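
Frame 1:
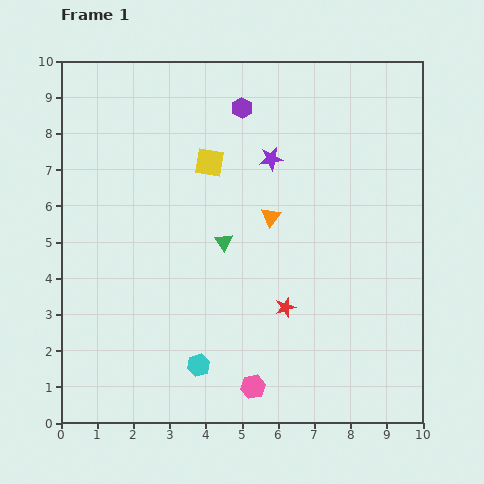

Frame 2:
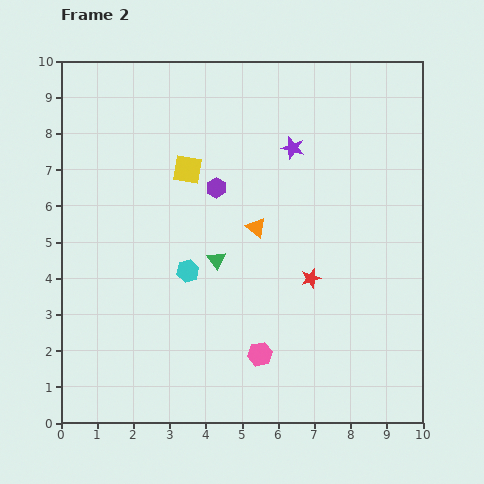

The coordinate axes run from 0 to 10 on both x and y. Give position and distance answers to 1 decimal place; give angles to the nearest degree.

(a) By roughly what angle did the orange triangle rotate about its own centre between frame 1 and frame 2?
30° counter-clockwise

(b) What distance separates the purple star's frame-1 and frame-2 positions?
0.7

The purple star moved from (5.8, 7.3) to (6.4, 7.6), a distance of √(0.6² + 0.3²) ≈ 0.7.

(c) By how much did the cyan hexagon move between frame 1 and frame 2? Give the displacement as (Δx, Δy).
(-0.3, 2.6)

The cyan hexagon was at (3.8, 1.6) in frame 1 and (3.5, 4.2) in frame 2.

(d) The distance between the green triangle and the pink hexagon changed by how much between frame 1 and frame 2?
-1.2

Distance in frame 1: 4.1. Distance in frame 2: 2.9.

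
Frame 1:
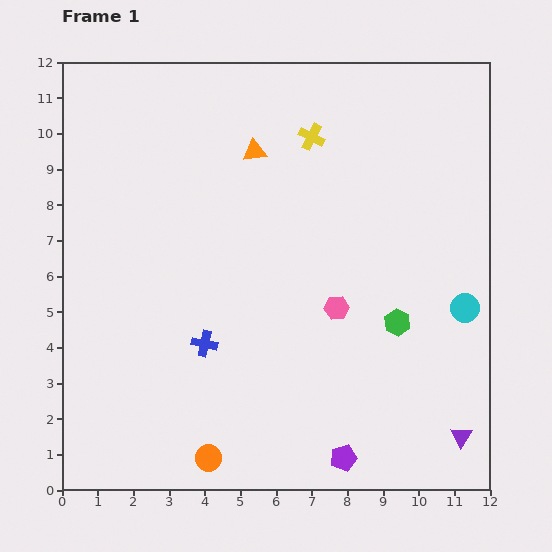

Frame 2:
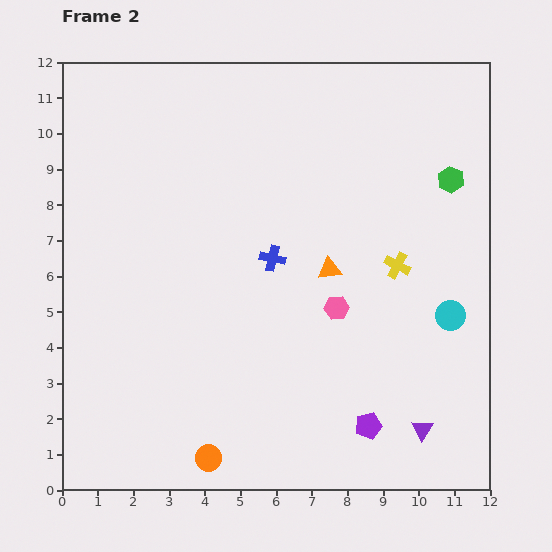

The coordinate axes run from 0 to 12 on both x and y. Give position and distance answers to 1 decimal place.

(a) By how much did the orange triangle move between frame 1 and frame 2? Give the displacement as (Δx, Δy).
(2.1, -3.3)

The orange triangle was at (5.4, 9.5) in frame 1 and (7.5, 6.2) in frame 2.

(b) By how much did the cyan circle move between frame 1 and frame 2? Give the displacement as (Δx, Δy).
(-0.4, -0.2)

The cyan circle was at (11.3, 5.1) in frame 1 and (10.9, 4.9) in frame 2.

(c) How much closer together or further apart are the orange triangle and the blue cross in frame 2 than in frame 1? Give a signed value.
-4.0

Distance in frame 1: 5.6. Distance in frame 2: 1.6.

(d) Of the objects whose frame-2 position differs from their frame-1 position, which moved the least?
the cyan circle

(moved 0.4)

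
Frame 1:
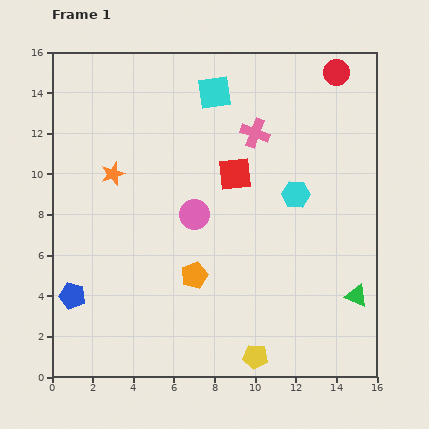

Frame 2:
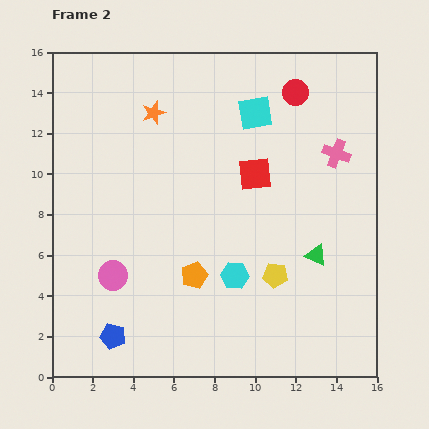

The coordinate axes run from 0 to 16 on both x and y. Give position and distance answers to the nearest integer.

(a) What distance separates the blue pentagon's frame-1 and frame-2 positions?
3

The blue pentagon moved from (1, 4) to (3, 2), a distance of √(2² + 2²) ≈ 3.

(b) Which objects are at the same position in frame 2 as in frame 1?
the orange pentagon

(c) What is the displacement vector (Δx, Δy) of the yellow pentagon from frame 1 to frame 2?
(1, 4)

The yellow pentagon was at (10, 1) in frame 1 and (11, 5) in frame 2.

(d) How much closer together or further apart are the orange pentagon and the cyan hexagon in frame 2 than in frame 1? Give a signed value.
-4

Distance in frame 1: 6. Distance in frame 2: 2.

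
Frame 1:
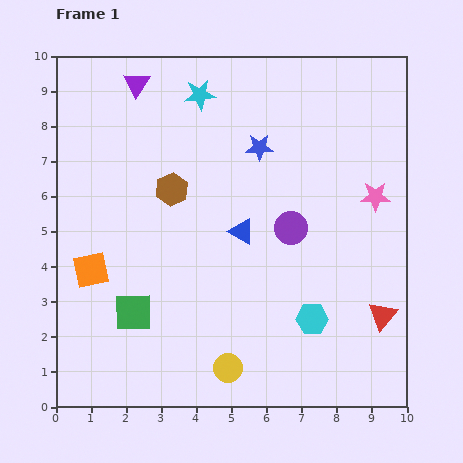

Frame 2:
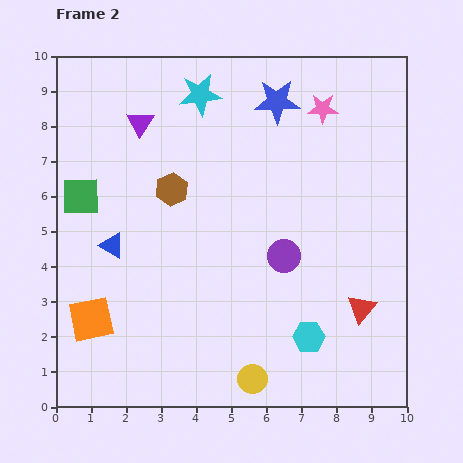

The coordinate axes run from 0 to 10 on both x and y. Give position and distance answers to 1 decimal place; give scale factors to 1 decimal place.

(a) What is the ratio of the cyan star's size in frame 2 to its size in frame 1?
1.4×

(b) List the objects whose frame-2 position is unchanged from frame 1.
the cyan star, the brown hexagon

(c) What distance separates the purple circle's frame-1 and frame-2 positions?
0.8

The purple circle moved from (6.7, 5.1) to (6.5, 4.3), a distance of √(0.2² + 0.8²) ≈ 0.8.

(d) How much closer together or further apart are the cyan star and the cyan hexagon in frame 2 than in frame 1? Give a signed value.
+0.4

Distance in frame 1: 7.2. Distance in frame 2: 7.6.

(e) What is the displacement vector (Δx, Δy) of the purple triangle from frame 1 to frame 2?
(0.1, -1.1)

The purple triangle was at (2.3, 9.2) in frame 1 and (2.4, 8.1) in frame 2.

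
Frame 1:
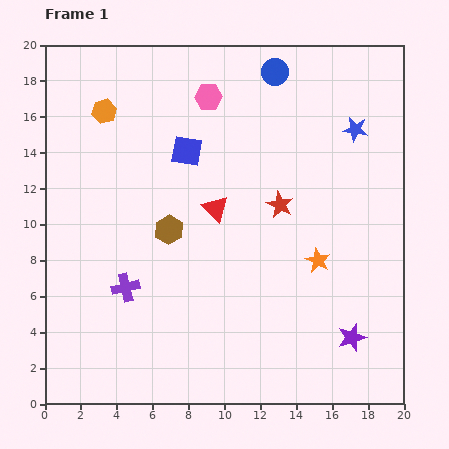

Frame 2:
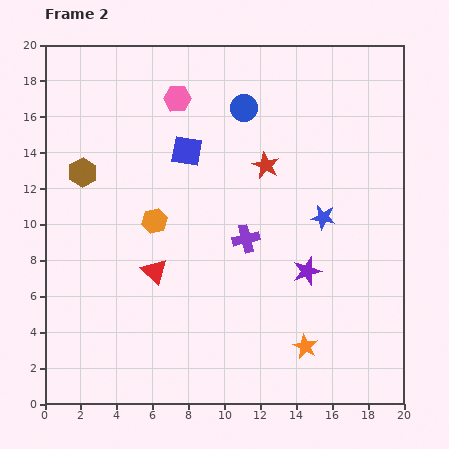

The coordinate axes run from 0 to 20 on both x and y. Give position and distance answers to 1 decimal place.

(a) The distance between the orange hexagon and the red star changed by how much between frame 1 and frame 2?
-4.2

Distance in frame 1: 11.1. Distance in frame 2: 6.9.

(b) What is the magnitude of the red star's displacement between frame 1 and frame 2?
2.3

The red star moved from (13.1, 11.1) to (12.3, 13.3), a distance of √(0.8² + 2.2²) ≈ 2.3.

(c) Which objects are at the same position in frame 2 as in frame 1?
the blue square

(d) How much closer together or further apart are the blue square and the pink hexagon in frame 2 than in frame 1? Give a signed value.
-0.3

Distance in frame 1: 3.2. Distance in frame 2: 2.9.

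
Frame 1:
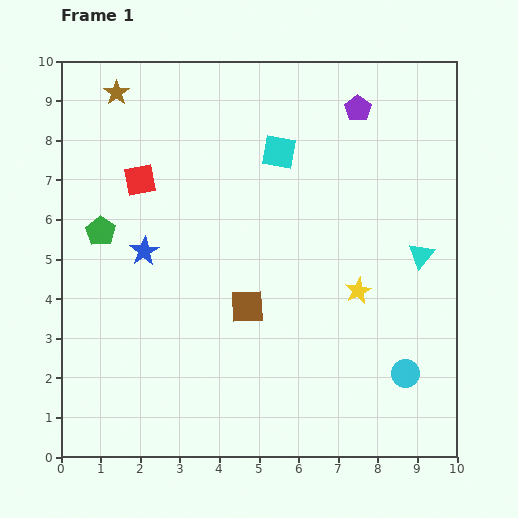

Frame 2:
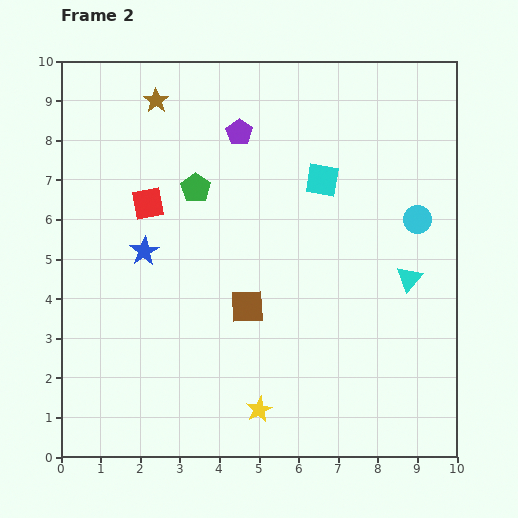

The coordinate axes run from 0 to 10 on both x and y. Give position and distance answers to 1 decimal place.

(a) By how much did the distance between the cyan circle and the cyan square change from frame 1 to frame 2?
-3.8

Distance in frame 1: 6.4. Distance in frame 2: 2.6.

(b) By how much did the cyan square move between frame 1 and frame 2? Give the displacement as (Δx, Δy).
(1.1, -0.7)

The cyan square was at (5.5, 7.7) in frame 1 and (6.6, 7.0) in frame 2.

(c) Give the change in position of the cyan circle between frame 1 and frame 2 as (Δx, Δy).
(0.3, 3.9)

The cyan circle was at (8.7, 2.1) in frame 1 and (9.0, 6.0) in frame 2.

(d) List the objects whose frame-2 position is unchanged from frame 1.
the brown square, the blue star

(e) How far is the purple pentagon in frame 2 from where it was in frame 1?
3.1

The purple pentagon moved from (7.5, 8.8) to (4.5, 8.2), a distance of √(3.0² + 0.6²) ≈ 3.1.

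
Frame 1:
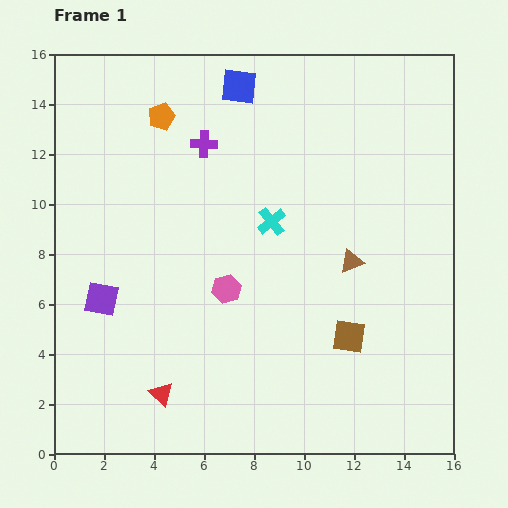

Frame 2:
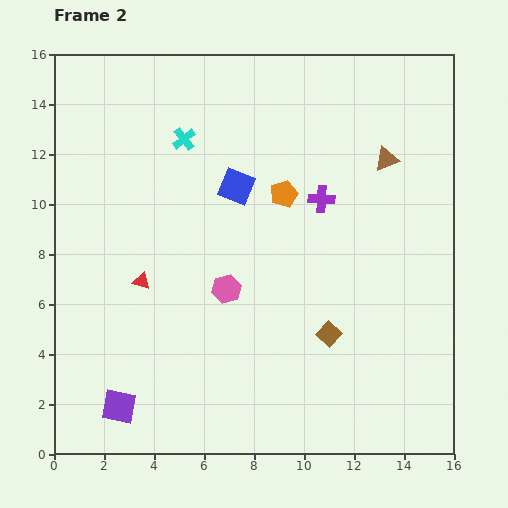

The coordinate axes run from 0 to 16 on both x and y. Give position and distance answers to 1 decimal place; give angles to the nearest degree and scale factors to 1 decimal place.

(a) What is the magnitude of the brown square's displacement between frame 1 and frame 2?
0.8

The brown square moved from (11.8, 4.7) to (11.0, 4.8), a distance of √(0.8² + 0.1²) ≈ 0.8.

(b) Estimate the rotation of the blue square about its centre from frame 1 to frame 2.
16° clockwise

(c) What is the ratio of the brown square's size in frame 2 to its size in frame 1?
0.7×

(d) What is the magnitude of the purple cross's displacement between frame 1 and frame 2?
5.2

The purple cross moved from (6.0, 12.4) to (10.7, 10.2), a distance of √(4.7² + 2.2²) ≈ 5.2.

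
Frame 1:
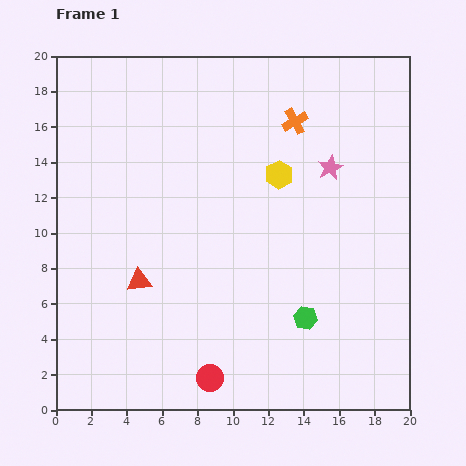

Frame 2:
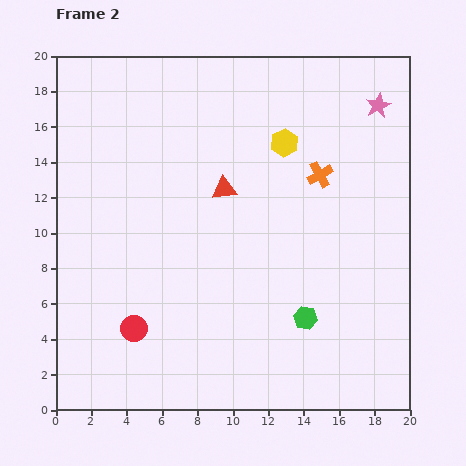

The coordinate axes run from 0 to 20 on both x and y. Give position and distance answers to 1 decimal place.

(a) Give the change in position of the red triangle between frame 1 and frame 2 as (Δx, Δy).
(4.8, 5.2)

The red triangle was at (4.7, 7.3) in frame 1 and (9.5, 12.5) in frame 2.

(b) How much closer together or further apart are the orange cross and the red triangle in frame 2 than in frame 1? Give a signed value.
-7.1

Distance in frame 1: 12.6. Distance in frame 2: 5.5.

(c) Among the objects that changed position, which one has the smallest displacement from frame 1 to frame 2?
the yellow hexagon

(moved 1.8)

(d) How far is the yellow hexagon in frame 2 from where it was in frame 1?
1.8

The yellow hexagon moved from (12.6, 13.3) to (12.9, 15.1), a distance of √(0.3² + 1.8²) ≈ 1.8.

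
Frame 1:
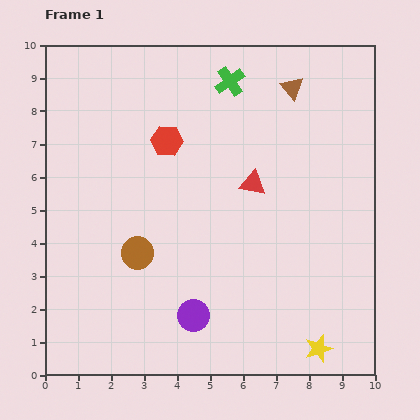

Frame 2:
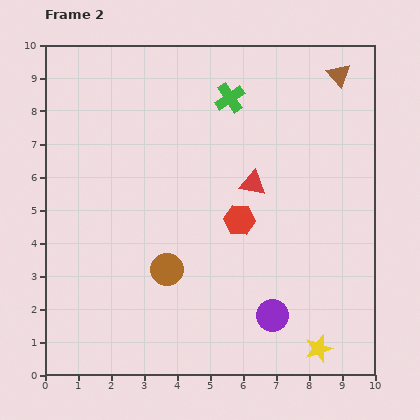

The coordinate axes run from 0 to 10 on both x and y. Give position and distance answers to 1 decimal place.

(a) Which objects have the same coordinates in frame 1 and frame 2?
the red triangle, the yellow star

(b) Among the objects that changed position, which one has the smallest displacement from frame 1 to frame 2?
the green cross

(moved 0.5)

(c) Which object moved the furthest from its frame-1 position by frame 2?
the red hexagon

(moved 3.3; next 2.4)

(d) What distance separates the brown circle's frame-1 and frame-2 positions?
1.0

The brown circle moved from (2.8, 3.7) to (3.7, 3.2), a distance of √(0.9² + 0.5²) ≈ 1.0.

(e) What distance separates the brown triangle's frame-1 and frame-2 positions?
1.5

The brown triangle moved from (7.5, 8.7) to (8.9, 9.1), a distance of √(1.4² + 0.4²) ≈ 1.5.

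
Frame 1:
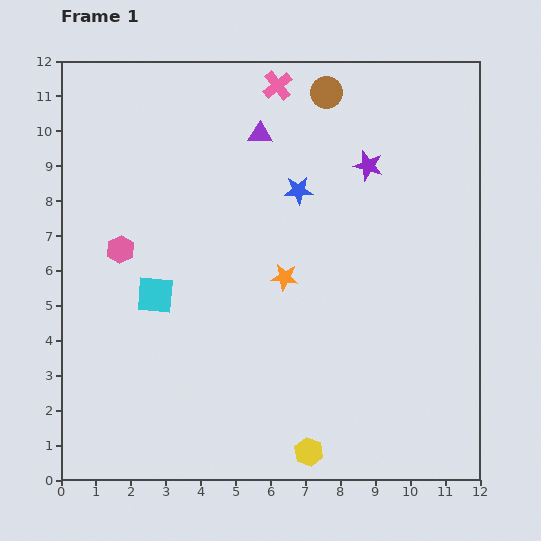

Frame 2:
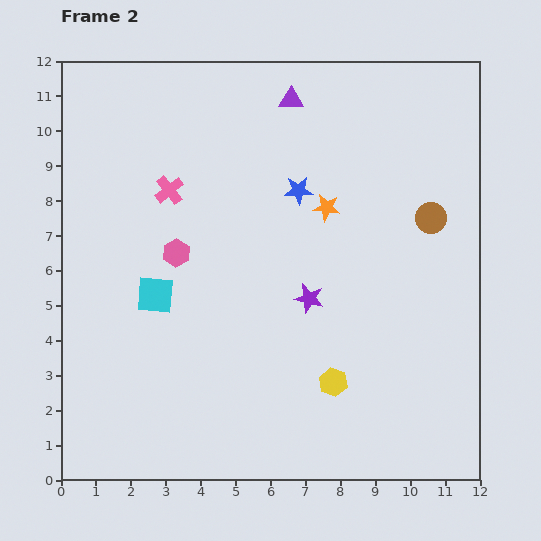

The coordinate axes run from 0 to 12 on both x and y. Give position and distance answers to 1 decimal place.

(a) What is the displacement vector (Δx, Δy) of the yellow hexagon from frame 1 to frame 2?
(0.7, 2.0)

The yellow hexagon was at (7.1, 0.8) in frame 1 and (7.8, 2.8) in frame 2.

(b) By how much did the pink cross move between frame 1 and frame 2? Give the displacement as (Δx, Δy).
(-3.1, -3.0)

The pink cross was at (6.2, 11.3) in frame 1 and (3.1, 8.3) in frame 2.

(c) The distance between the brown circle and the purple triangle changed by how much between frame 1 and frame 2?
+3.0

Distance in frame 1: 2.2. Distance in frame 2: 5.2.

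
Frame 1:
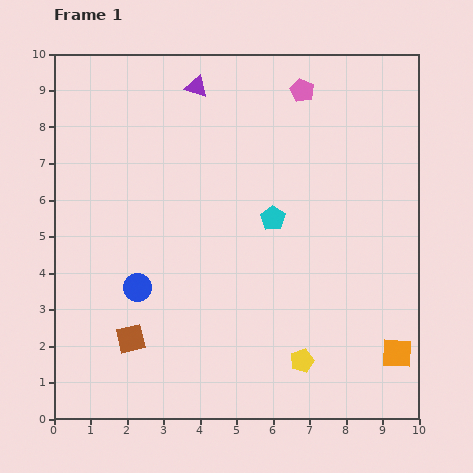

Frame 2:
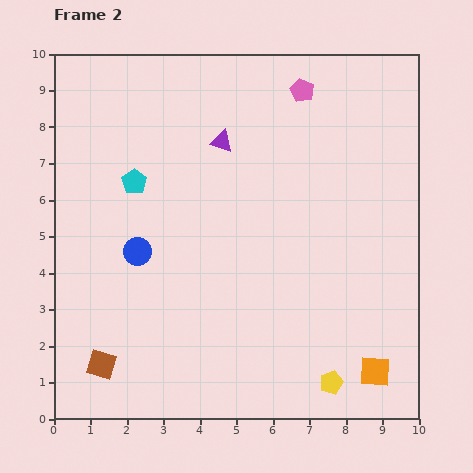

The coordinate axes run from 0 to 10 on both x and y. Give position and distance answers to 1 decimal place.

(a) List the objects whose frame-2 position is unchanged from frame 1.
the pink pentagon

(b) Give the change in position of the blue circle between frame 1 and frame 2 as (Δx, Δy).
(0.0, 1.0)

The blue circle was at (2.3, 3.6) in frame 1 and (2.3, 4.6) in frame 2.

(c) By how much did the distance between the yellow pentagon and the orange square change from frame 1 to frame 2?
-1.4

Distance in frame 1: 2.6. Distance in frame 2: 1.2.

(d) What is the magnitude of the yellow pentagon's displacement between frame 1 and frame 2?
1.0

The yellow pentagon moved from (6.8, 1.6) to (7.6, 1.0), a distance of √(0.8² + 0.6²) ≈ 1.0.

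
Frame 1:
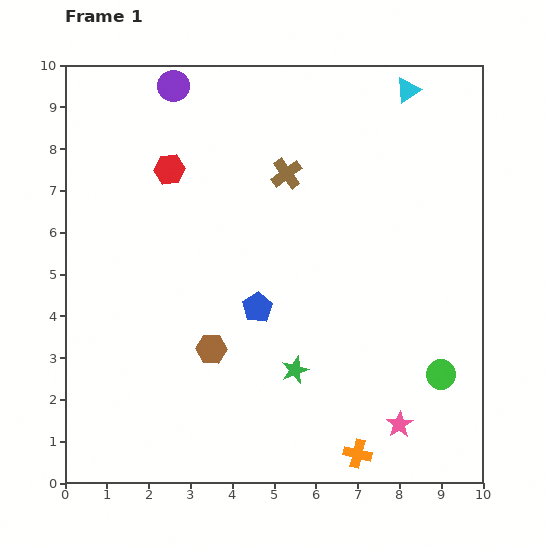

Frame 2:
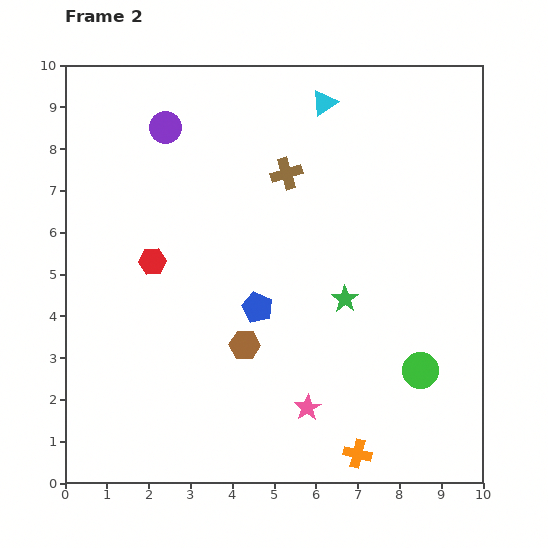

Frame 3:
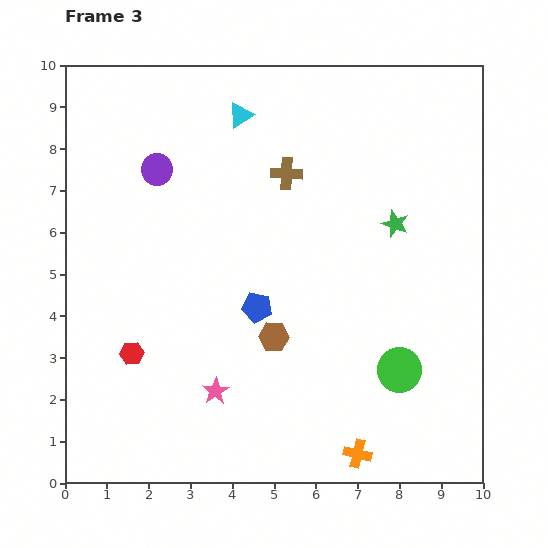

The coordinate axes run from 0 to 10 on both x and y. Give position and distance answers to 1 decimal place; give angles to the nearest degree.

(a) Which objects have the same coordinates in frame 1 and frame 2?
the brown cross, the blue pentagon, the orange cross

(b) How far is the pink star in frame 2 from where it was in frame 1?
2.2

The pink star moved from (8.0, 1.4) to (5.8, 1.8), a distance of √(2.2² + 0.4²) ≈ 2.2.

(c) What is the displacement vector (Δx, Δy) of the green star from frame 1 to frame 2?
(1.2, 1.7)

The green star was at (5.5, 2.7) in frame 1 and (6.7, 4.4) in frame 2.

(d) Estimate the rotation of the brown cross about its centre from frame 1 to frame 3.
38° clockwise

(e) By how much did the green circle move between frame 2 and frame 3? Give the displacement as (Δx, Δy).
(-0.5, 0.0)

The green circle was at (8.5, 2.7) in frame 2 and (8.0, 2.7) in frame 3.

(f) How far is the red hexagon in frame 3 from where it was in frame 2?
2.3

The red hexagon moved from (2.1, 5.3) to (1.6, 3.1), a distance of √(0.5² + 2.2²) ≈ 2.3.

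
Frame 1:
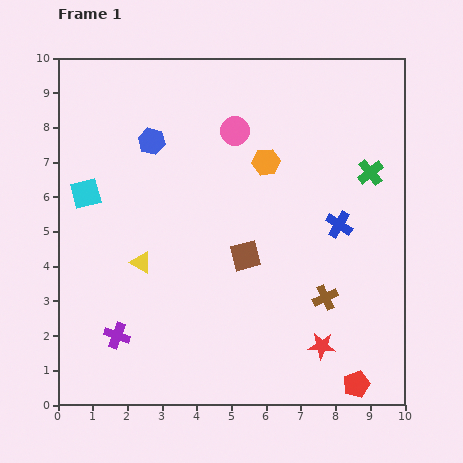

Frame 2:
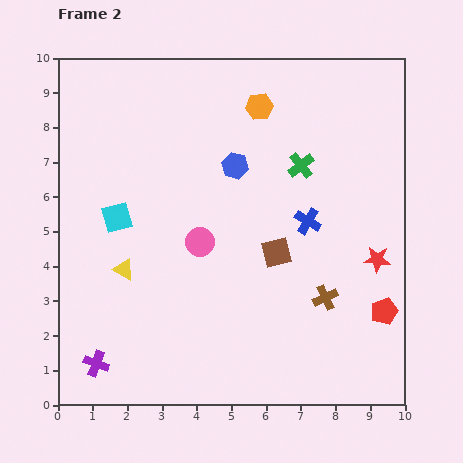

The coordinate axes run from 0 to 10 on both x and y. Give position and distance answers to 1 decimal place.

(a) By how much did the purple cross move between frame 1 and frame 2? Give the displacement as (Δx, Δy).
(-0.6, -0.8)

The purple cross was at (1.7, 2.0) in frame 1 and (1.1, 1.2) in frame 2.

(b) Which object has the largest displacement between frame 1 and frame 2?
the pink circle

(moved 3.4; next 3.0)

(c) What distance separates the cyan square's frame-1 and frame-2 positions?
1.1

The cyan square moved from (0.8, 6.1) to (1.7, 5.4), a distance of √(0.9² + 0.7²) ≈ 1.1.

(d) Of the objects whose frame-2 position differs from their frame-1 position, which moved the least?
the yellow triangle

(moved 0.5)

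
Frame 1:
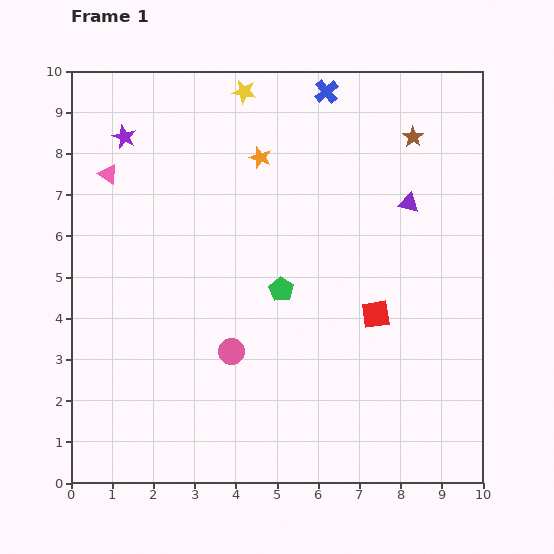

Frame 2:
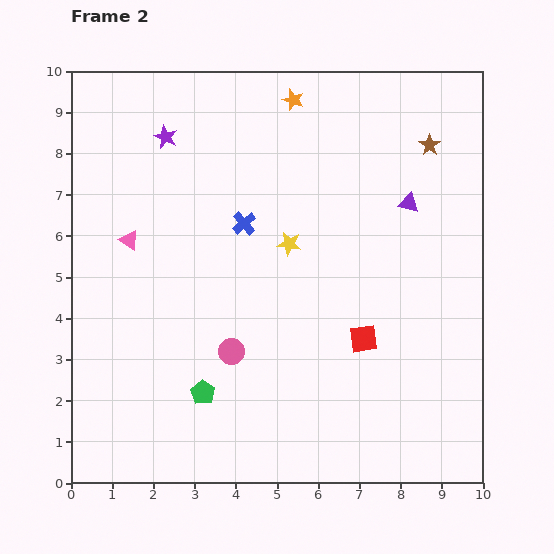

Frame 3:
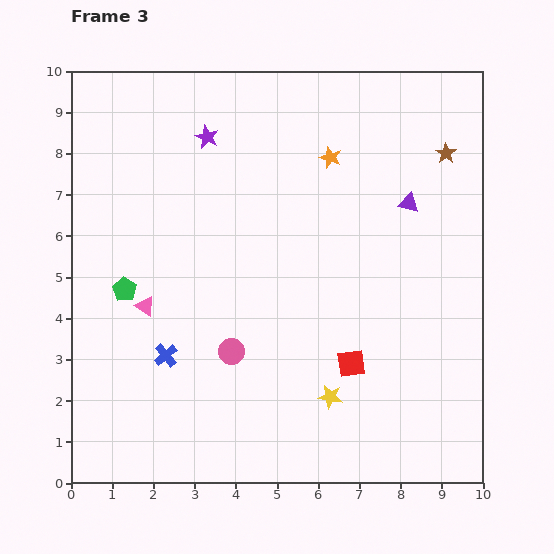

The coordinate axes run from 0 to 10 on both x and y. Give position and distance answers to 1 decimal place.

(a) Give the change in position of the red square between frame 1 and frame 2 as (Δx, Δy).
(-0.3, -0.6)

The red square was at (7.4, 4.1) in frame 1 and (7.1, 3.5) in frame 2.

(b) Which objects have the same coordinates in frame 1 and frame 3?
the pink circle, the purple triangle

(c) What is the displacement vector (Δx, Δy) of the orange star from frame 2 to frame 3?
(0.9, -1.4)

The orange star was at (5.4, 9.3) in frame 2 and (6.3, 7.9) in frame 3.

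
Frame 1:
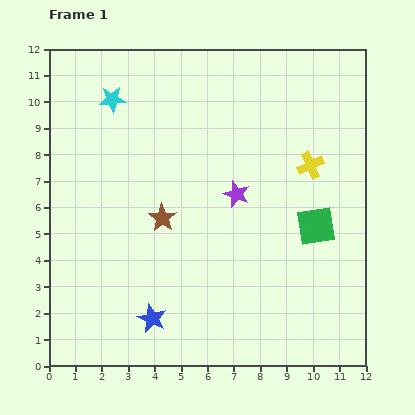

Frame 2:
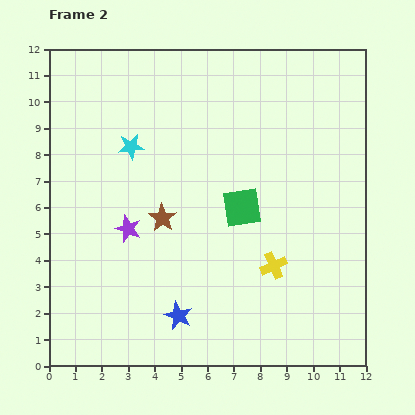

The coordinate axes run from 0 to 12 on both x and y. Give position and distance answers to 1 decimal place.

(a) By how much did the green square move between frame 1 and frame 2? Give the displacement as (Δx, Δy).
(-2.8, 0.7)

The green square was at (10.1, 5.3) in frame 1 and (7.3, 6.0) in frame 2.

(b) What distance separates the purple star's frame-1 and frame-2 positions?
4.3

The purple star moved from (7.1, 6.5) to (3.0, 5.2), a distance of √(4.1² + 1.3²) ≈ 4.3.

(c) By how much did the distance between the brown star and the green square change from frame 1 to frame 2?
-2.8

Distance in frame 1: 5.8. Distance in frame 2: 3.0.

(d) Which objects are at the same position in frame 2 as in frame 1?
the brown star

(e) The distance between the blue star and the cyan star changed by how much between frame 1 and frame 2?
-1.8

Distance in frame 1: 8.4. Distance in frame 2: 6.6.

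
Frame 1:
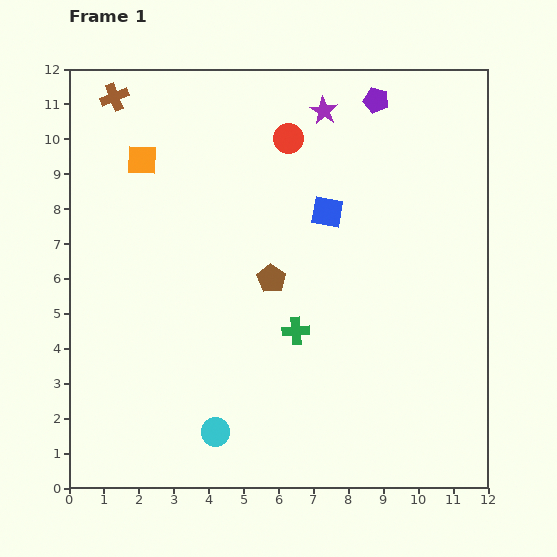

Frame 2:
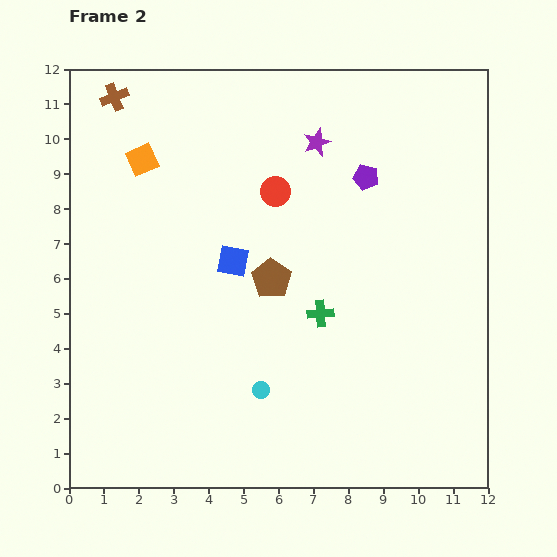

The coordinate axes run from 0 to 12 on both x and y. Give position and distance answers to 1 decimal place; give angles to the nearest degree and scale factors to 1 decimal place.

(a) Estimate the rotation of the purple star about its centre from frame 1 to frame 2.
21° clockwise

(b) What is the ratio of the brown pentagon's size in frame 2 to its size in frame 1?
1.4×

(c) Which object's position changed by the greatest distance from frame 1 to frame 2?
the blue square

(moved 3.0; next 2.2)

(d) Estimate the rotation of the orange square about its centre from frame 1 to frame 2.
26° counter-clockwise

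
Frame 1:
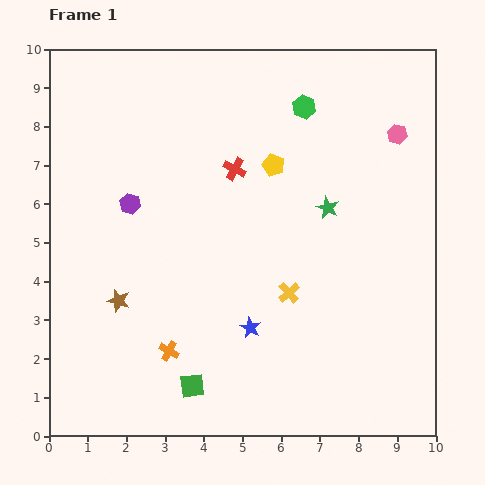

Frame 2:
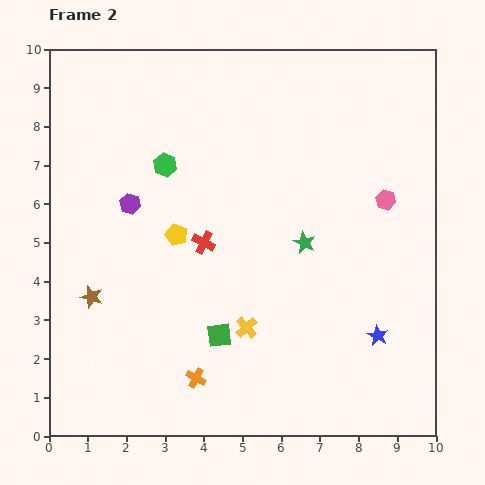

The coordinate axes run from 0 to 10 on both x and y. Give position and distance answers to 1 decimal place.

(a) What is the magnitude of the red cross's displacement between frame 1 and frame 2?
2.1

The red cross moved from (4.8, 6.9) to (4.0, 5.0), a distance of √(0.8² + 1.9²) ≈ 2.1.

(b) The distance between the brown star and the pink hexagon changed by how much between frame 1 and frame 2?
-0.4

Distance in frame 1: 8.4. Distance in frame 2: 8.0.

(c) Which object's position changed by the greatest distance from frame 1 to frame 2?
the green hexagon

(moved 3.9; next 3.3)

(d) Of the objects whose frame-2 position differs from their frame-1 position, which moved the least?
the brown star

(moved 0.7)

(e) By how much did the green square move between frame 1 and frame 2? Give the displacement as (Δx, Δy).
(0.7, 1.3)

The green square was at (3.7, 1.3) in frame 1 and (4.4, 2.6) in frame 2.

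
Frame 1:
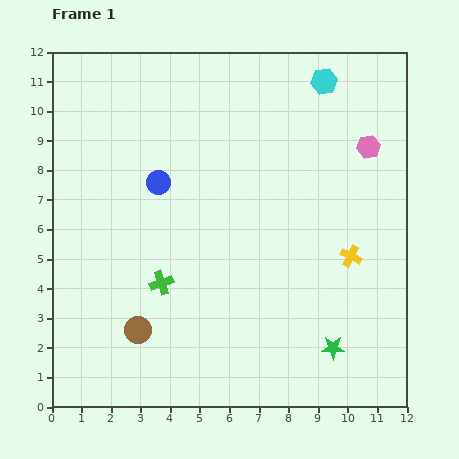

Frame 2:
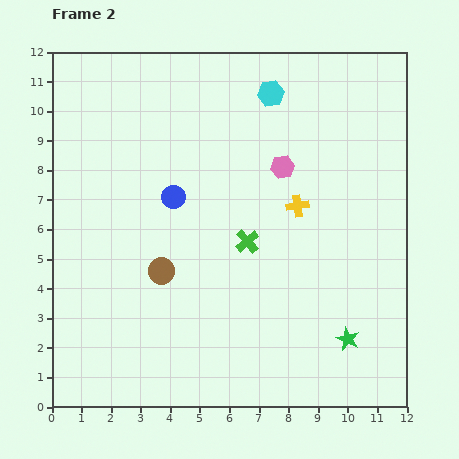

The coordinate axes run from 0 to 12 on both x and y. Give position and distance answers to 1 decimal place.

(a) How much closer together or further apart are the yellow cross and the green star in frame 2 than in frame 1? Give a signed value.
+1.6

Distance in frame 1: 3.2. Distance in frame 2: 4.8.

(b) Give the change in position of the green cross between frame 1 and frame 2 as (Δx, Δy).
(2.9, 1.4)

The green cross was at (3.7, 4.2) in frame 1 and (6.6, 5.6) in frame 2.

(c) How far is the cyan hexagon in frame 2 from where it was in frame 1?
1.8

The cyan hexagon moved from (9.2, 11.0) to (7.4, 10.6), a distance of √(1.8² + 0.4²) ≈ 1.8.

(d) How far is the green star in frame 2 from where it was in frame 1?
0.6

The green star moved from (9.5, 2.0) to (10.0, 2.3), a distance of √(0.5² + 0.3²) ≈ 0.6.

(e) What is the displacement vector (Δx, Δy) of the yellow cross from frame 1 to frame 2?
(-1.8, 1.7)

The yellow cross was at (10.1, 5.1) in frame 1 and (8.3, 6.8) in frame 2.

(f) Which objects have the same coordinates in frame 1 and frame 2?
none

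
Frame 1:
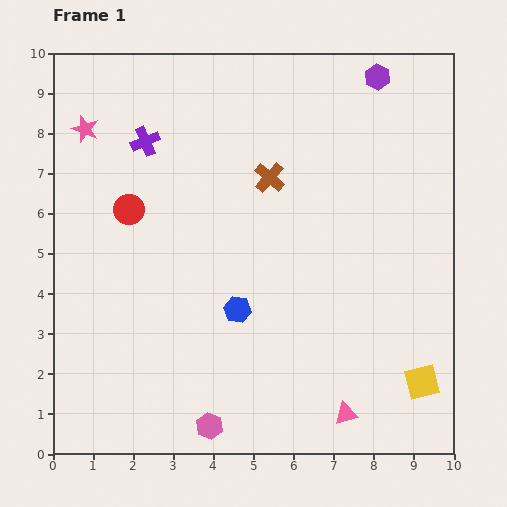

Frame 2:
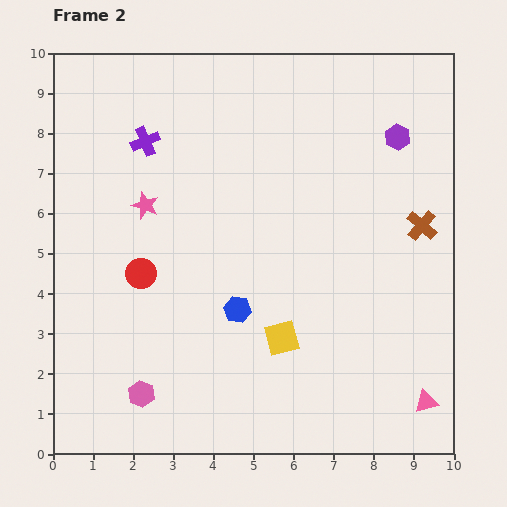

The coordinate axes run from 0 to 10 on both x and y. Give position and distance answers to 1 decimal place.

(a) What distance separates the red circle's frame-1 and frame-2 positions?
1.6

The red circle moved from (1.9, 6.1) to (2.2, 4.5), a distance of √(0.3² + 1.6²) ≈ 1.6.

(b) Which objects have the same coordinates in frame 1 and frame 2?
the blue hexagon, the purple cross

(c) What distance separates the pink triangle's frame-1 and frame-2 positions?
2.0

The pink triangle moved from (7.3, 1.0) to (9.3, 1.3), a distance of √(2.0² + 0.3²) ≈ 2.0.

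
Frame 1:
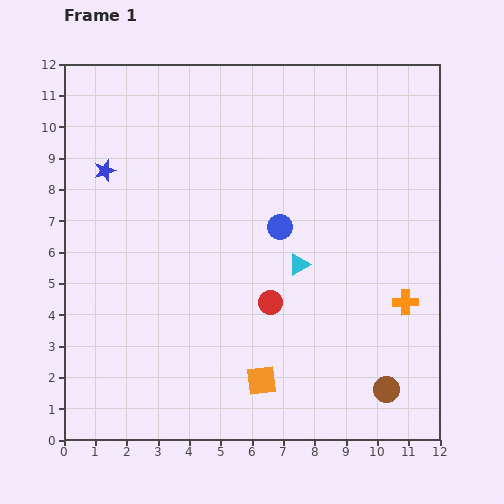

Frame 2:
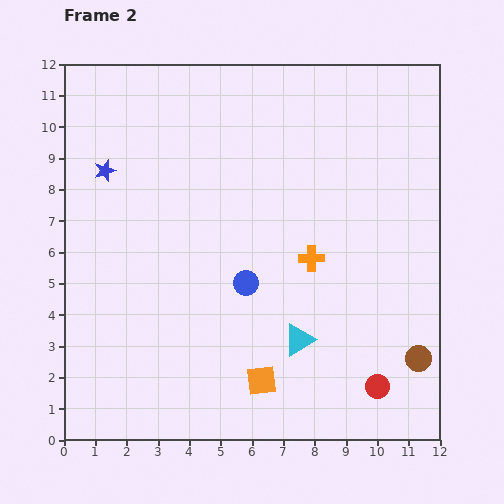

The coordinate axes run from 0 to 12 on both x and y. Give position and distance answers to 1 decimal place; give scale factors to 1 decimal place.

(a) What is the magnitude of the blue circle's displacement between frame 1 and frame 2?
2.1

The blue circle moved from (6.9, 6.8) to (5.8, 5.0), a distance of √(1.1² + 1.8²) ≈ 2.1.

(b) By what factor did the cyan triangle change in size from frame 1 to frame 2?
1.5×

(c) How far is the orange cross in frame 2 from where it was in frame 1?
3.3

The orange cross moved from (10.9, 4.4) to (7.9, 5.8), a distance of √(3.0² + 1.4²) ≈ 3.3.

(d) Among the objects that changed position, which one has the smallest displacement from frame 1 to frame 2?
the brown circle

(moved 1.4)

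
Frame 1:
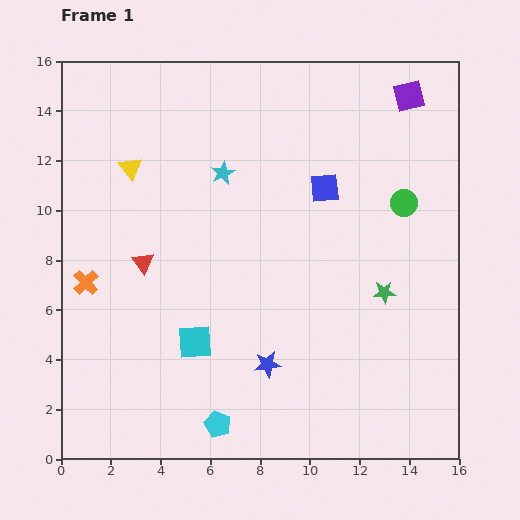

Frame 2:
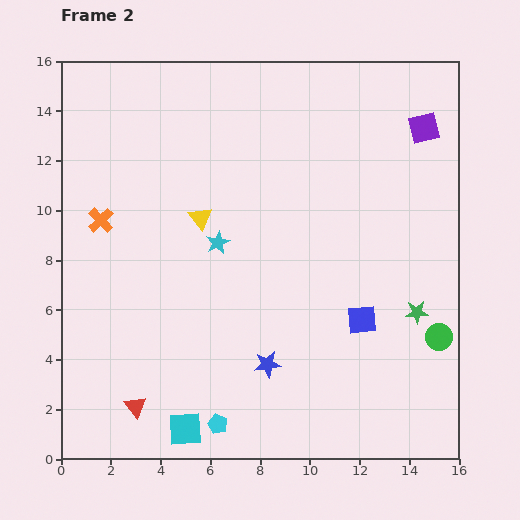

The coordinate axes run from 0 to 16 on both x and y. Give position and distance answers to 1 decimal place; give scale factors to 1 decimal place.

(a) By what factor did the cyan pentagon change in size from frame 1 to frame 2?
0.7×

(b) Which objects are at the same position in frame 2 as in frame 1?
the cyan pentagon, the blue star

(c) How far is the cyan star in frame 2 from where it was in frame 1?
2.8

The cyan star moved from (6.5, 11.5) to (6.3, 8.7), a distance of √(0.2² + 2.8²) ≈ 2.8.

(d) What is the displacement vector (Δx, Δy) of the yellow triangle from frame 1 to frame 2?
(2.8, -2.0)

The yellow triangle was at (2.8, 11.7) in frame 1 and (5.6, 9.7) in frame 2.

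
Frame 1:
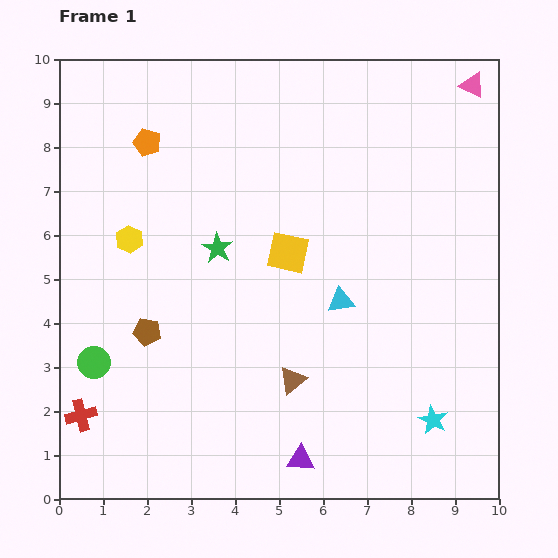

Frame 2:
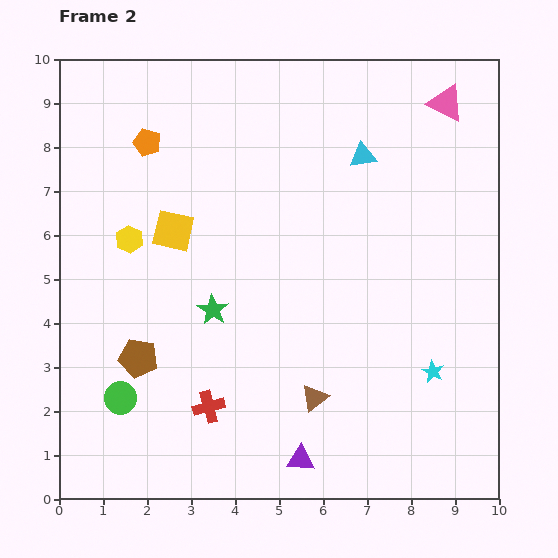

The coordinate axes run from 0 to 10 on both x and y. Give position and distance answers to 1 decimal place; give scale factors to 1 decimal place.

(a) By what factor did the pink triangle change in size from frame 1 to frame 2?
1.5×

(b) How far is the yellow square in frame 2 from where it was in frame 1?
2.6

The yellow square moved from (5.2, 5.6) to (2.6, 6.1), a distance of √(2.6² + 0.5²) ≈ 2.6.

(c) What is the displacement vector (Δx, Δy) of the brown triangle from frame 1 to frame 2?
(0.5, -0.4)

The brown triangle was at (5.3, 2.7) in frame 1 and (5.8, 2.3) in frame 2.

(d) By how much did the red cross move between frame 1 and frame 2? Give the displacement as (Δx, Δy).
(2.9, 0.2)

The red cross was at (0.5, 1.9) in frame 1 and (3.4, 2.1) in frame 2.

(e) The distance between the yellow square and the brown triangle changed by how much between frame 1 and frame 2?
+2.1

Distance in frame 1: 2.9. Distance in frame 2: 5.0.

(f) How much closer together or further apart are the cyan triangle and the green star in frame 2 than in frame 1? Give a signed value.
+1.9

Distance in frame 1: 3.0. Distance in frame 2: 4.9.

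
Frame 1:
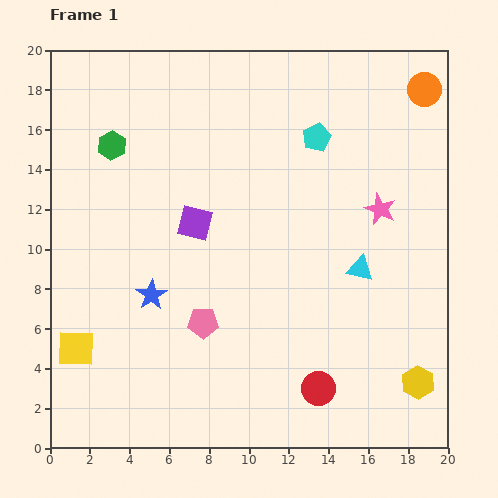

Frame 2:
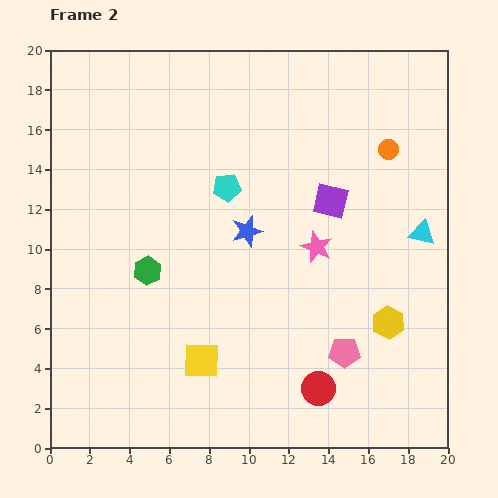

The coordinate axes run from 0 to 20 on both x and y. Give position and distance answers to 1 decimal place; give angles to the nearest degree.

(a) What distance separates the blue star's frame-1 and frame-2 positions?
5.8

The blue star moved from (5.1, 7.7) to (9.9, 10.9), a distance of √(4.8² + 3.2²) ≈ 5.8.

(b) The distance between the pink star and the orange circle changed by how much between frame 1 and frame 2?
-0.3

Distance in frame 1: 6.4. Distance in frame 2: 6.1.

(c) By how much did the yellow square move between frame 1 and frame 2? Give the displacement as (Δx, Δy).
(6.3, -0.6)

The yellow square was at (1.3, 5.0) in frame 1 and (7.6, 4.4) in frame 2.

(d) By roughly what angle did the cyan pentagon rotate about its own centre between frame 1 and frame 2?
19° clockwise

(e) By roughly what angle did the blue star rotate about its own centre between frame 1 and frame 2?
17° clockwise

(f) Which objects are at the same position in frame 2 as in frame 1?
the red circle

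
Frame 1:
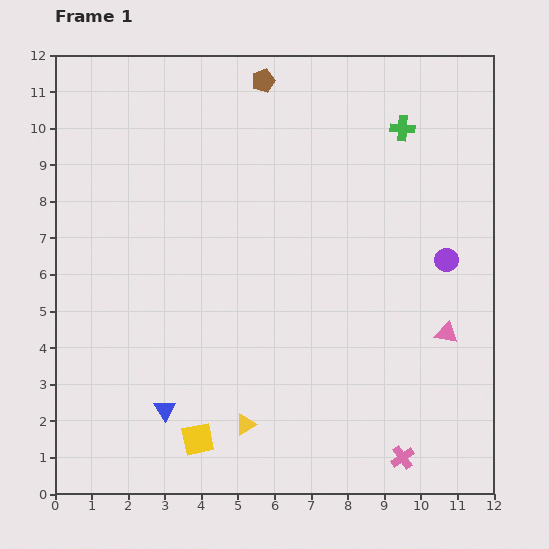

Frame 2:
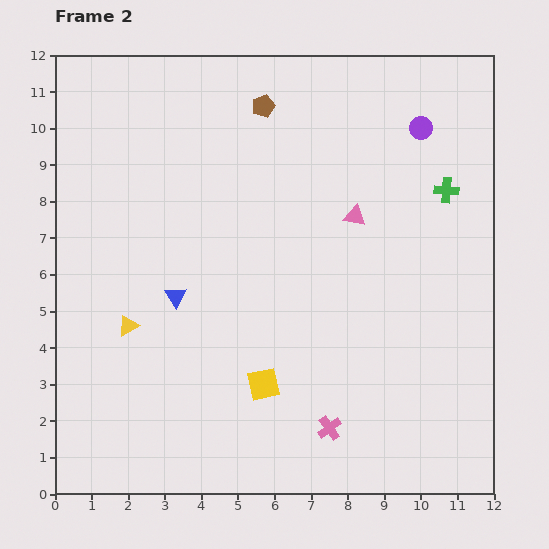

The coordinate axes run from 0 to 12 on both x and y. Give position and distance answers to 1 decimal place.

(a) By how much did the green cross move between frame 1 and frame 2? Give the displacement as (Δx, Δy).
(1.2, -1.7)

The green cross was at (9.5, 10.0) in frame 1 and (10.7, 8.3) in frame 2.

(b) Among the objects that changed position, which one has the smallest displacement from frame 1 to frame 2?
the brown pentagon

(moved 0.7)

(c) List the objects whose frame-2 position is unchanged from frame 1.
none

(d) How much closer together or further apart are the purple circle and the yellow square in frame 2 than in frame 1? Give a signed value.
-0.2

Distance in frame 1: 8.4. Distance in frame 2: 8.2.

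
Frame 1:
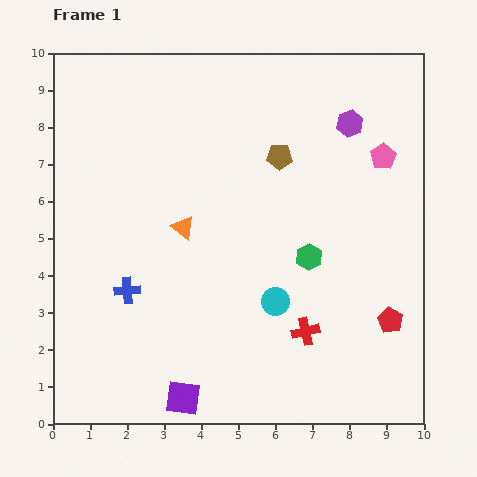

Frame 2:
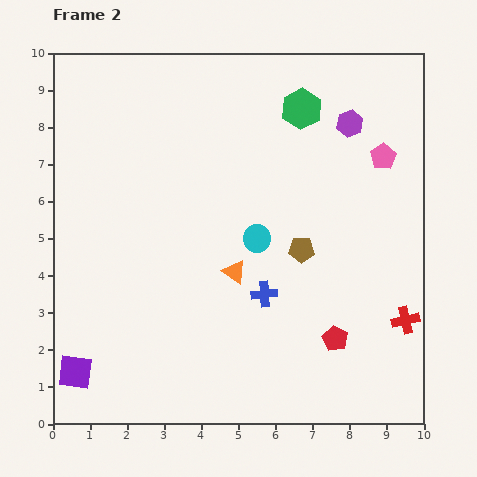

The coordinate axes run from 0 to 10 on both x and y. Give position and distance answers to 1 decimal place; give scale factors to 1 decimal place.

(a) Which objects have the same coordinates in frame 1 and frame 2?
the pink pentagon, the purple hexagon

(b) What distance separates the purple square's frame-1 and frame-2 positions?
3.0

The purple square moved from (3.5, 0.7) to (0.6, 1.4), a distance of √(2.9² + 0.7²) ≈ 3.0.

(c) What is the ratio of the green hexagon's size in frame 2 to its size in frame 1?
1.5×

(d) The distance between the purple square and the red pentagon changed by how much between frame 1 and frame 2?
+1.1

Distance in frame 1: 6.0. Distance in frame 2: 7.1.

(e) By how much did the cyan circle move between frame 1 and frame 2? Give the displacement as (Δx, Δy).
(-0.5, 1.7)

The cyan circle was at (6.0, 3.3) in frame 1 and (5.5, 5.0) in frame 2.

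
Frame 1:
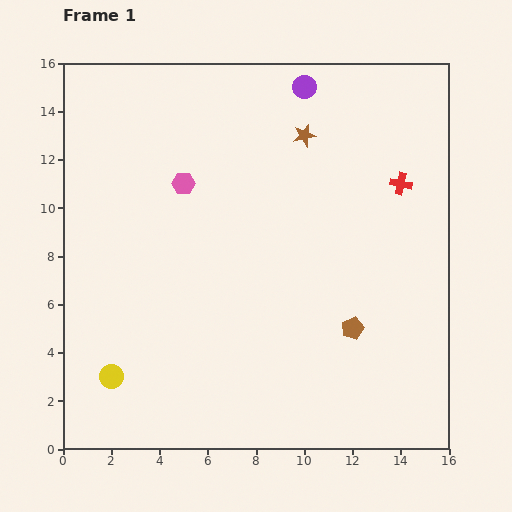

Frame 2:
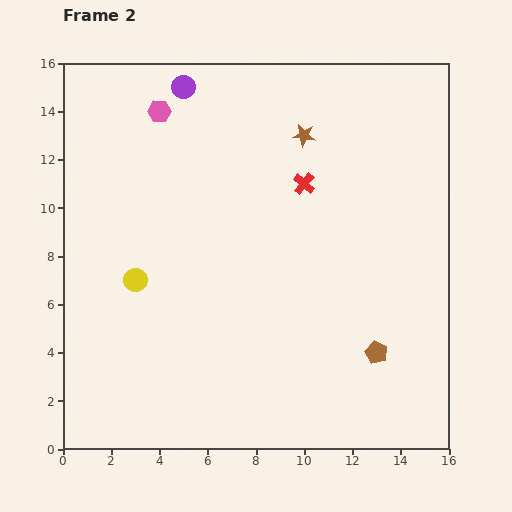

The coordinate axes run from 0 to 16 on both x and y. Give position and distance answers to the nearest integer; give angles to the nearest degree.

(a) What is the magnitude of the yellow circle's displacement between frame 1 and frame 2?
4

The yellow circle moved from (2, 3) to (3, 7), a distance of √(1² + 4²) ≈ 4.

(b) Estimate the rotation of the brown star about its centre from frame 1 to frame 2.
20° clockwise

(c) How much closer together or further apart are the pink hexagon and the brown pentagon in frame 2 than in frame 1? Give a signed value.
+4

Distance in frame 1: 9. Distance in frame 2: 13.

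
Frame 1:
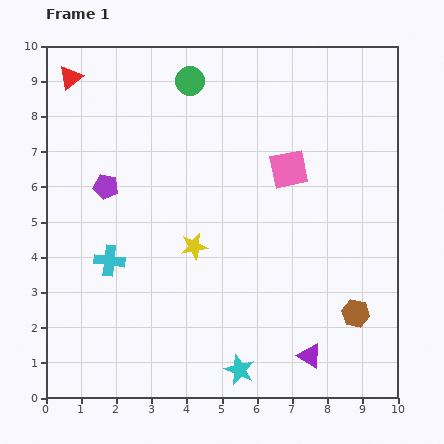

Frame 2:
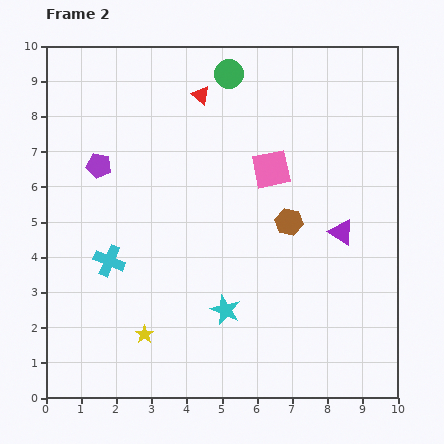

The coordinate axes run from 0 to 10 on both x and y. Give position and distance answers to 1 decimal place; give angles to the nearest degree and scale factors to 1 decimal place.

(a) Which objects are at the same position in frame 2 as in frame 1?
the cyan cross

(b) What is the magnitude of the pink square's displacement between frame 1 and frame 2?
0.5

The pink square moved from (6.9, 6.5) to (6.4, 6.5), a distance of √(0.5² + 0.0²) ≈ 0.5.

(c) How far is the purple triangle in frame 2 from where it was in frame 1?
3.6

The purple triangle moved from (7.5, 1.2) to (8.4, 4.7), a distance of √(0.9² + 3.5²) ≈ 3.6.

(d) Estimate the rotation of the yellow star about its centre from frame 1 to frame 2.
25° counter-clockwise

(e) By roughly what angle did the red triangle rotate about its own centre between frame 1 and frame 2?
41° counter-clockwise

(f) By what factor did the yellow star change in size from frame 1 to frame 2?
0.7×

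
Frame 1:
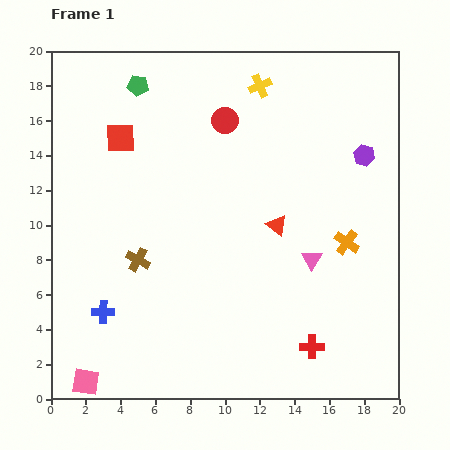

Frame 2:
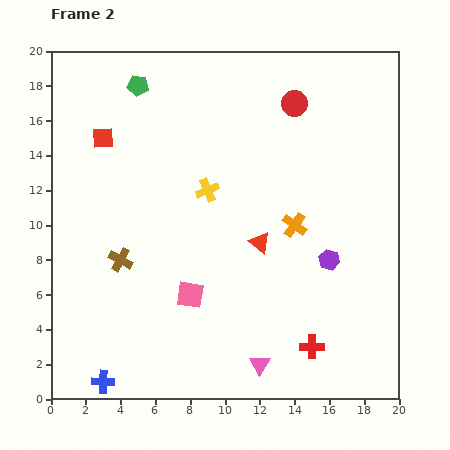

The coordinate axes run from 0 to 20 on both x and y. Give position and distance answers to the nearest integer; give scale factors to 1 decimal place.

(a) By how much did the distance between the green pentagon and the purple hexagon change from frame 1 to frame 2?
+1

Distance in frame 1: 14. Distance in frame 2: 15.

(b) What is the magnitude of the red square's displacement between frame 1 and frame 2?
1

The red square moved from (4, 15) to (3, 15), a distance of √(1² + 0²) ≈ 1.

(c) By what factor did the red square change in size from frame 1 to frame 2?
0.7×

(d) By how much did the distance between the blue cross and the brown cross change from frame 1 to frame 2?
+3

Distance in frame 1: 4. Distance in frame 2: 7.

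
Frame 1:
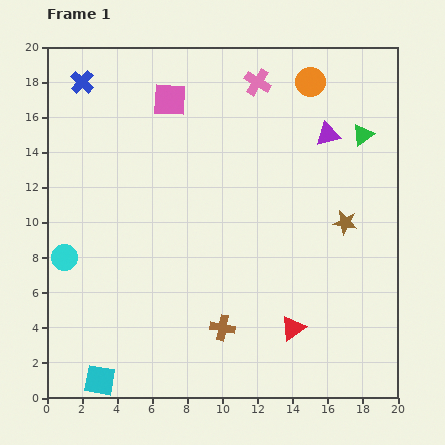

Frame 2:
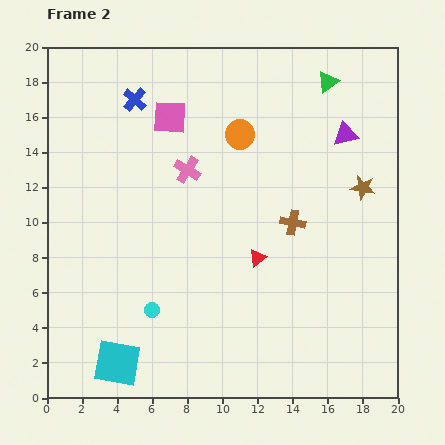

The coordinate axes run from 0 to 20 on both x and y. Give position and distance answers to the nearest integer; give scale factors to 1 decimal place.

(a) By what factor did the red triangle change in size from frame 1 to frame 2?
0.7×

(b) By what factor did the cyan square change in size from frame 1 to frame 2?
1.5×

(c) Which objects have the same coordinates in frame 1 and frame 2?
none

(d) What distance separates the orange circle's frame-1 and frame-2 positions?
5

The orange circle moved from (15, 18) to (11, 15), a distance of √(4² + 3²) ≈ 5.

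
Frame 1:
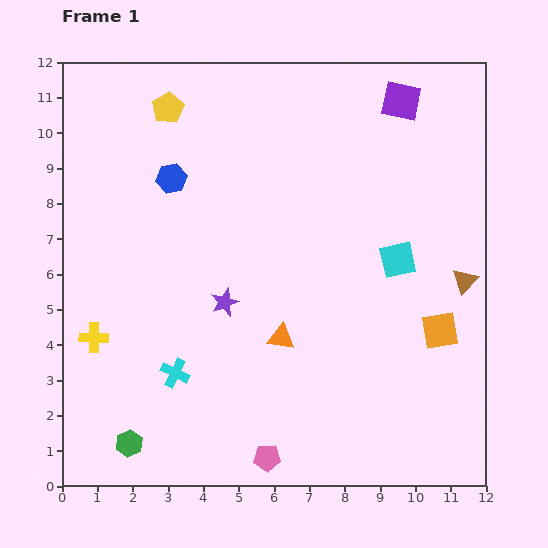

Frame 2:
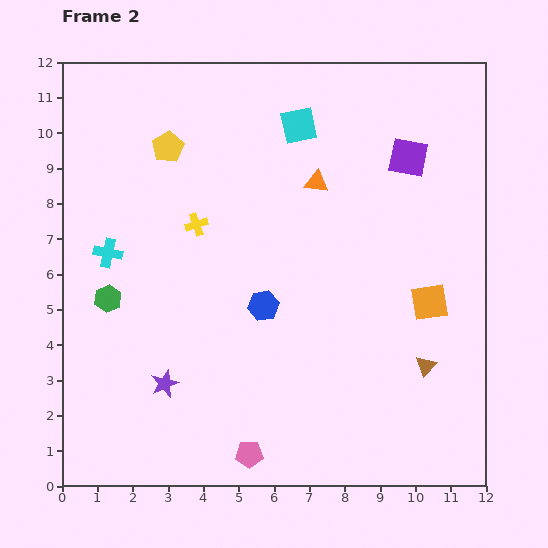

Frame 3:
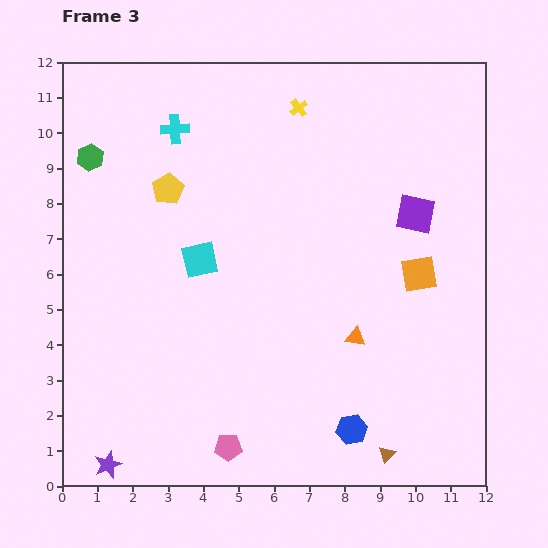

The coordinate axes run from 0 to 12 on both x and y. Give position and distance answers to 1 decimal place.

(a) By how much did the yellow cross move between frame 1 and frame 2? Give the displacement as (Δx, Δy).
(2.9, 3.2)

The yellow cross was at (0.9, 4.2) in frame 1 and (3.8, 7.4) in frame 2.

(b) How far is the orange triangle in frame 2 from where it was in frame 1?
4.5

The orange triangle moved from (6.2, 4.2) to (7.2, 8.6), a distance of √(1.0² + 4.4²) ≈ 4.5.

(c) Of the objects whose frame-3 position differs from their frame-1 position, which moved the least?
the pink pentagon

(moved 1.1)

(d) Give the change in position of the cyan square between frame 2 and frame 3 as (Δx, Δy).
(-2.8, -3.8)

The cyan square was at (6.7, 10.2) in frame 2 and (3.9, 6.4) in frame 3.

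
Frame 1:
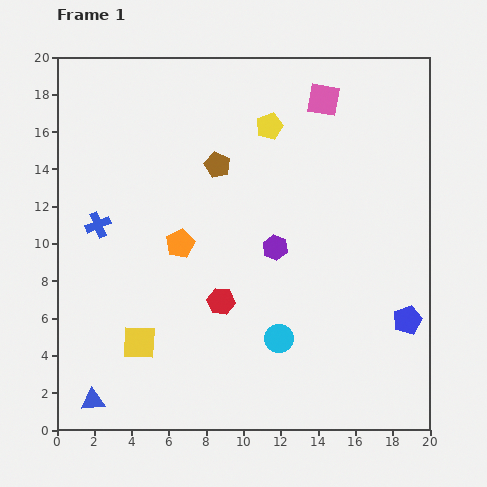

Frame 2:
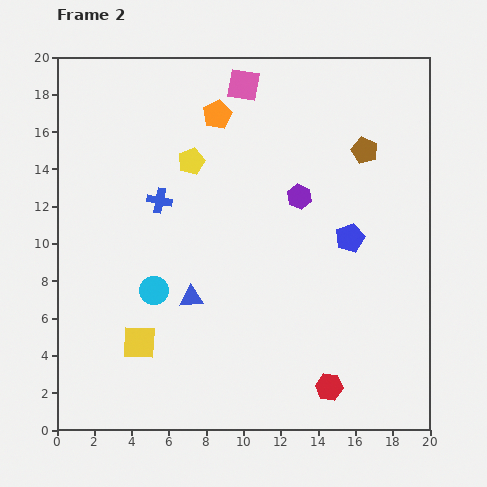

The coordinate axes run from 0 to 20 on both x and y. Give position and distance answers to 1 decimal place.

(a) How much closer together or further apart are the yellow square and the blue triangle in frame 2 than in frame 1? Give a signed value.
-0.3

Distance in frame 1: 4.0. Distance in frame 2: 3.7.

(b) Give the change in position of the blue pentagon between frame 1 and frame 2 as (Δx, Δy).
(-3.1, 4.4)

The blue pentagon was at (18.8, 5.9) in frame 1 and (15.7, 10.3) in frame 2.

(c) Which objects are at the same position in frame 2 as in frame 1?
the yellow square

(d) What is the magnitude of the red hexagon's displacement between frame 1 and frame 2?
7.4

The red hexagon moved from (8.8, 6.9) to (14.6, 2.3), a distance of √(5.8² + 4.6²) ≈ 7.4.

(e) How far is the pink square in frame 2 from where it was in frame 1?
4.4

The pink square moved from (14.3, 17.7) to (10.0, 18.5), a distance of √(4.3² + 0.8²) ≈ 4.4.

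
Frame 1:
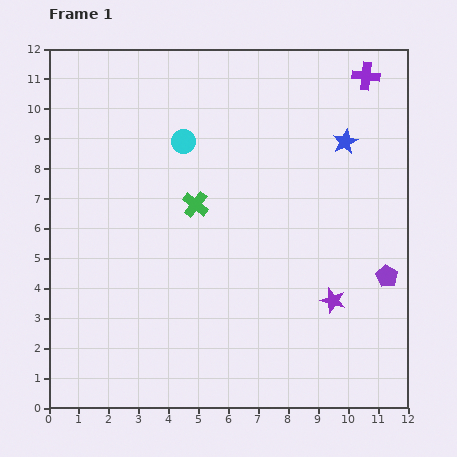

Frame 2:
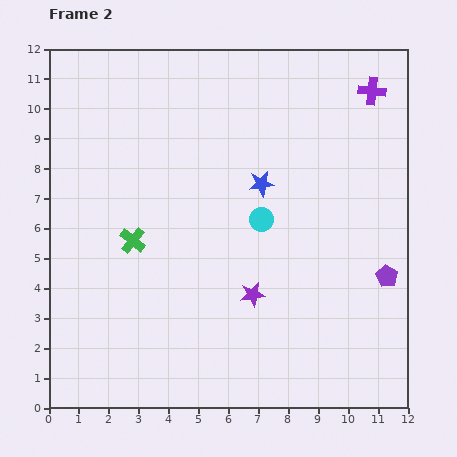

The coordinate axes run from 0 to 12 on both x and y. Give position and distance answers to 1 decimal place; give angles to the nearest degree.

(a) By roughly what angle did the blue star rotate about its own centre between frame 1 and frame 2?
18° clockwise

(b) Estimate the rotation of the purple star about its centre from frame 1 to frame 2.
27° counter-clockwise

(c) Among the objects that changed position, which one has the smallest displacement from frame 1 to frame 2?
the purple cross

(moved 0.5)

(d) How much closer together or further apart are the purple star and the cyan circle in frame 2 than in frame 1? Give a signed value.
-4.8

Distance in frame 1: 7.3. Distance in frame 2: 2.5.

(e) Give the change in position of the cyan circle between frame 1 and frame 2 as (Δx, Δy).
(2.6, -2.6)

The cyan circle was at (4.5, 8.9) in frame 1 and (7.1, 6.3) in frame 2.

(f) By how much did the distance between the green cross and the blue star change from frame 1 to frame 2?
-0.7

Distance in frame 1: 5.4. Distance in frame 2: 4.7.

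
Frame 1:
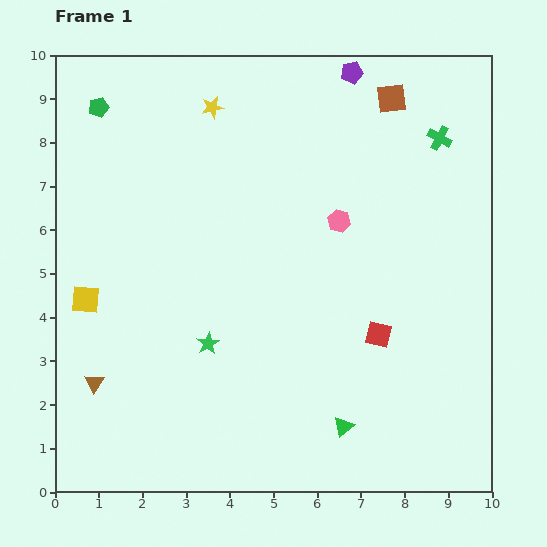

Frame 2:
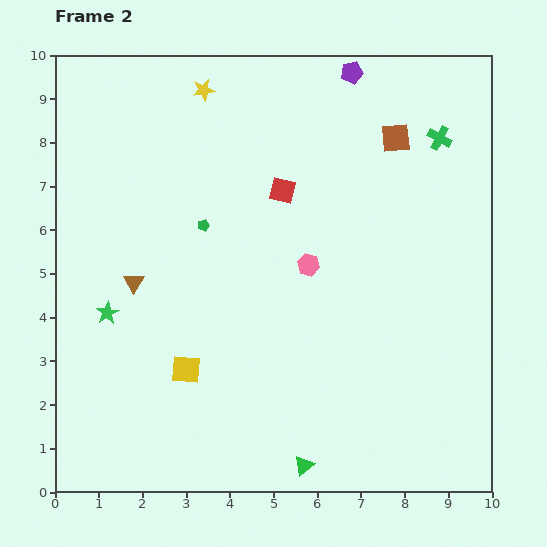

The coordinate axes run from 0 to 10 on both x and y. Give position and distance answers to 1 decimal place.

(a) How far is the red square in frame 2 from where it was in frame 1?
4.0

The red square moved from (7.4, 3.6) to (5.2, 6.9), a distance of √(2.2² + 3.3²) ≈ 4.0.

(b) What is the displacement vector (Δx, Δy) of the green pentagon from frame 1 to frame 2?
(2.4, -2.7)

The green pentagon was at (1.0, 8.8) in frame 1 and (3.4, 6.1) in frame 2.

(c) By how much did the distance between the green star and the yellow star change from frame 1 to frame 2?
+0.2

Distance in frame 1: 5.4. Distance in frame 2: 5.6.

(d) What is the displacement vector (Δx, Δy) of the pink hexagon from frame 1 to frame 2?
(-0.7, -1.0)

The pink hexagon was at (6.5, 6.2) in frame 1 and (5.8, 5.2) in frame 2.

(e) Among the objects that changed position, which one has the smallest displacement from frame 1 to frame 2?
the yellow star

(moved 0.4)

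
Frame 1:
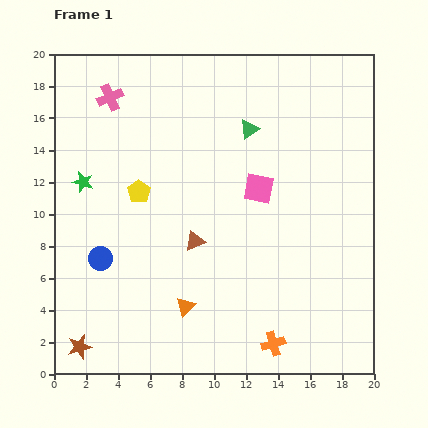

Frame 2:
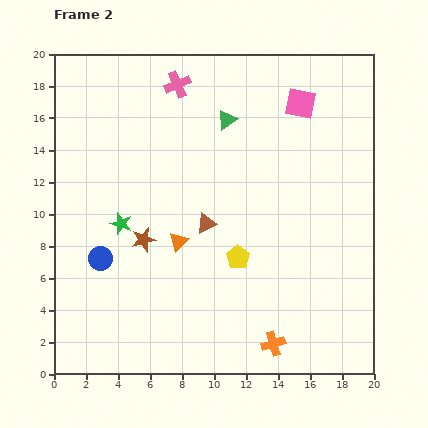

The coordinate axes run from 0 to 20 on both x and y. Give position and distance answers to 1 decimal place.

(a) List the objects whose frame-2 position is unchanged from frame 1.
the blue circle, the orange cross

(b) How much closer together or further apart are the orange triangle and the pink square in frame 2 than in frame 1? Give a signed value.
+2.8

Distance in frame 1: 8.7. Distance in frame 2: 11.5.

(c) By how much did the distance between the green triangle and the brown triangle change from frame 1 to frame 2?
-1.2

Distance in frame 1: 7.8. Distance in frame 2: 6.6.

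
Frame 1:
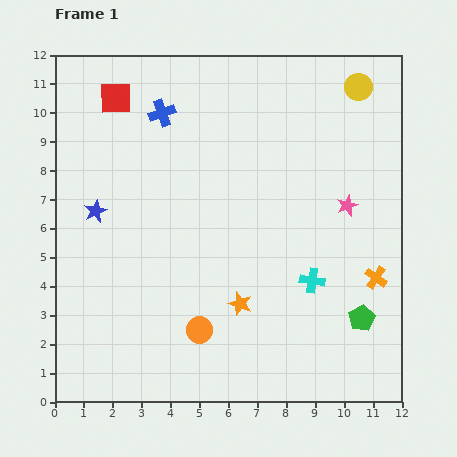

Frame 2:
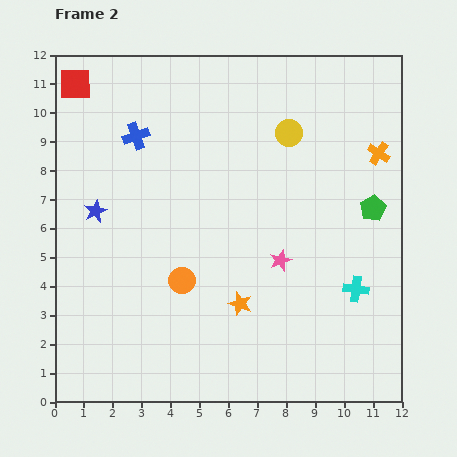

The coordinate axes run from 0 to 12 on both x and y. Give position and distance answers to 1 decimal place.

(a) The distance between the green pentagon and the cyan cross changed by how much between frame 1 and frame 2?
+0.8

Distance in frame 1: 2.1. Distance in frame 2: 2.9.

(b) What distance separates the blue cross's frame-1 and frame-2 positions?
1.2

The blue cross moved from (3.7, 10.0) to (2.8, 9.2), a distance of √(0.9² + 0.8²) ≈ 1.2.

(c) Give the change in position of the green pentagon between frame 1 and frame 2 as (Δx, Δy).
(0.4, 3.8)

The green pentagon was at (10.6, 2.9) in frame 1 and (11.0, 6.7) in frame 2.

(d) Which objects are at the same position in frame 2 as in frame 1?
the orange star, the blue star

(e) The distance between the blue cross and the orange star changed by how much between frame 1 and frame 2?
-0.3

Distance in frame 1: 7.1. Distance in frame 2: 6.8.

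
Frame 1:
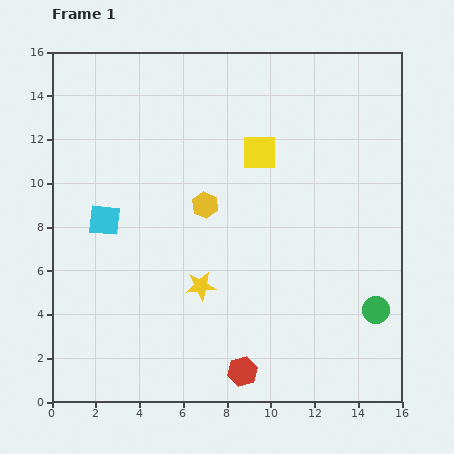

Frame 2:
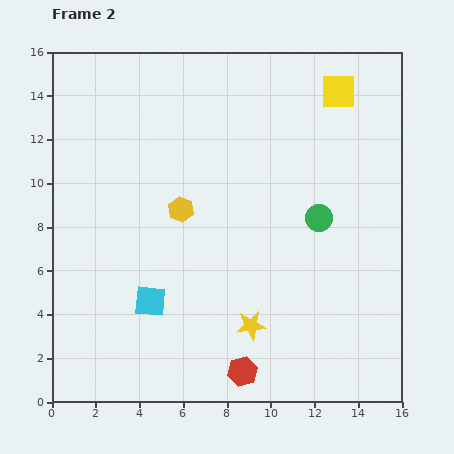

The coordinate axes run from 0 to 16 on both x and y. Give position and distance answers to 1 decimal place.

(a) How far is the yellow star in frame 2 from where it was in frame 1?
2.9

The yellow star moved from (6.8, 5.3) to (9.1, 3.5), a distance of √(2.3² + 1.8²) ≈ 2.9.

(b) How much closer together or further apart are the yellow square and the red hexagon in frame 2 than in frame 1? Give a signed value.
+3.5

Distance in frame 1: 10.0. Distance in frame 2: 13.5.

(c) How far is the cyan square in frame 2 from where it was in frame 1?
4.3

The cyan square moved from (2.4, 8.3) to (4.5, 4.6), a distance of √(2.1² + 3.7²) ≈ 4.3.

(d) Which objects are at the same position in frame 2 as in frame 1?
the red hexagon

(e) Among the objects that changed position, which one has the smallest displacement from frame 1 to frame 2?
the yellow hexagon

(moved 1.1)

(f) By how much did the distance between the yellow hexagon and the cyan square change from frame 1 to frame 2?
-0.3

Distance in frame 1: 4.7. Distance in frame 2: 4.4.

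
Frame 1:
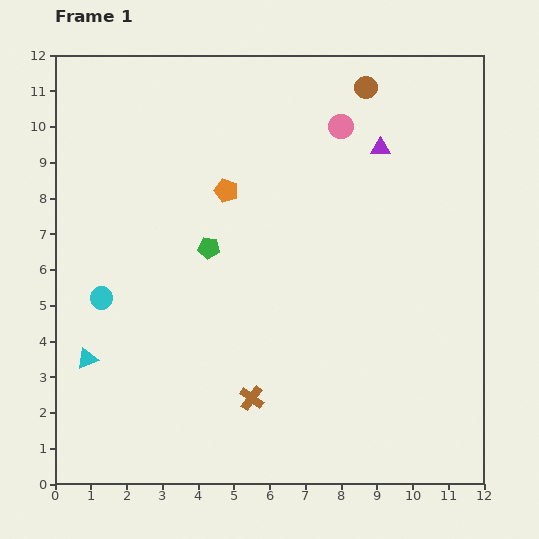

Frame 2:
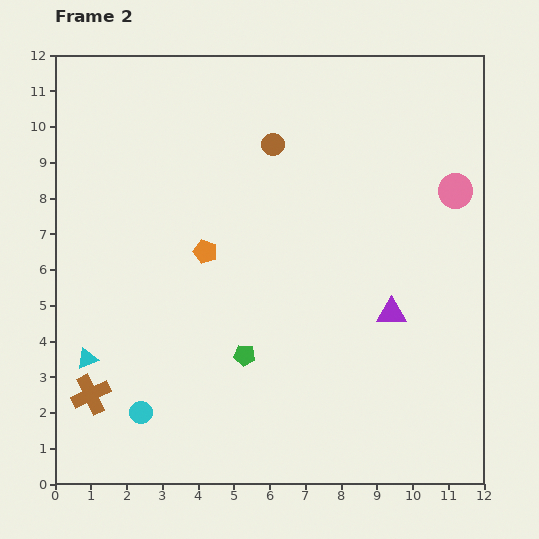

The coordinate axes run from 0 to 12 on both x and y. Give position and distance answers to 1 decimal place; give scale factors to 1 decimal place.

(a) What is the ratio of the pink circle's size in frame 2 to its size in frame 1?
1.4×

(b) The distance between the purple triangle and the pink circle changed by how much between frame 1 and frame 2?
+2.5

Distance in frame 1: 1.3. Distance in frame 2: 3.8.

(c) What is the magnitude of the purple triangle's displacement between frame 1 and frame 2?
4.6

The purple triangle moved from (9.1, 9.4) to (9.4, 4.8), a distance of √(0.3² + 4.6²) ≈ 4.6.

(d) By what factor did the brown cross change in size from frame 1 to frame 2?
1.6×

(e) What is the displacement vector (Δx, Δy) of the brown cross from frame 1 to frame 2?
(-4.5, 0.1)

The brown cross was at (5.5, 2.4) in frame 1 and (1.0, 2.5) in frame 2.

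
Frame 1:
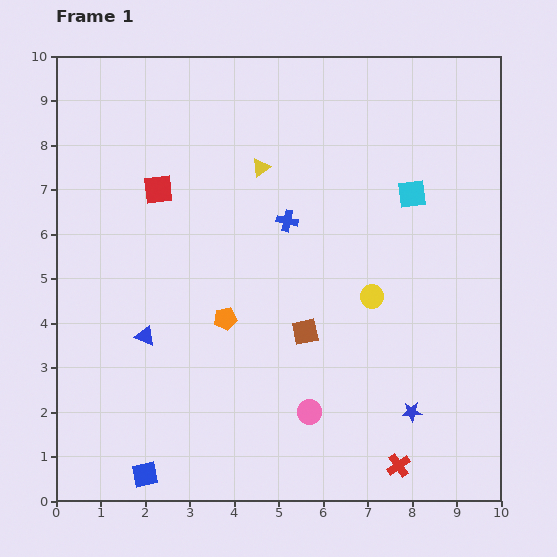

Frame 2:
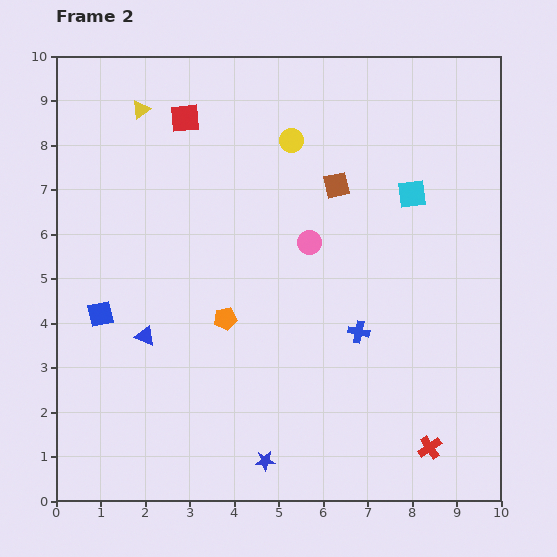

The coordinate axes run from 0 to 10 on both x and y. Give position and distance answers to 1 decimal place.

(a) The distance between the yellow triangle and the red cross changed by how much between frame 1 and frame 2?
+2.6

Distance in frame 1: 7.4. Distance in frame 2: 10.0.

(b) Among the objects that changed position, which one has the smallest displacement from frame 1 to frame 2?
the red cross

(moved 0.8)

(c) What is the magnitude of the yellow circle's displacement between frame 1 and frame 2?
3.9

The yellow circle moved from (7.1, 4.6) to (5.3, 8.1), a distance of √(1.8² + 3.5²) ≈ 3.9.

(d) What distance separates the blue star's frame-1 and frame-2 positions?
3.5

The blue star moved from (8.0, 2.0) to (4.7, 0.9), a distance of √(3.3² + 1.1²) ≈ 3.5.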